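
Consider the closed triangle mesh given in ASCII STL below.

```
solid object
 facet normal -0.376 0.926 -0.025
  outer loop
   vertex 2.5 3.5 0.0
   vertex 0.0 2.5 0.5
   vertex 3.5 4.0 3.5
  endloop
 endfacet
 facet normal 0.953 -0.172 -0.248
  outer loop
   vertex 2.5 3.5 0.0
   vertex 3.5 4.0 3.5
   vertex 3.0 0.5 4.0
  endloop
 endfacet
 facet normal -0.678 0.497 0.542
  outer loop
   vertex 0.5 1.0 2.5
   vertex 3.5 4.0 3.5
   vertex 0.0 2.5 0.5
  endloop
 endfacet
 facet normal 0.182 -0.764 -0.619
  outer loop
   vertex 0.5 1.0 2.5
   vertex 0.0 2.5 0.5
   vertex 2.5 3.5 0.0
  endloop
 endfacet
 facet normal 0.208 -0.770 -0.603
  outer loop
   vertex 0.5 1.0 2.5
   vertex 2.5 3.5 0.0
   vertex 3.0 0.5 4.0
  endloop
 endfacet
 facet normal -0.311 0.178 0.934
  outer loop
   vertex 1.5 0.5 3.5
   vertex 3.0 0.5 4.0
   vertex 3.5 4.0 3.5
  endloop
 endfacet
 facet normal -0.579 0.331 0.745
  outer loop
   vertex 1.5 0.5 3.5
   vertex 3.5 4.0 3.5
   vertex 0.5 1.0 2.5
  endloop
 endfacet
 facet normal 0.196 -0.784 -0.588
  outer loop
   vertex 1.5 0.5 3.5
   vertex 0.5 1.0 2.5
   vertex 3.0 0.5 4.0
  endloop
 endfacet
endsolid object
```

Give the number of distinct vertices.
6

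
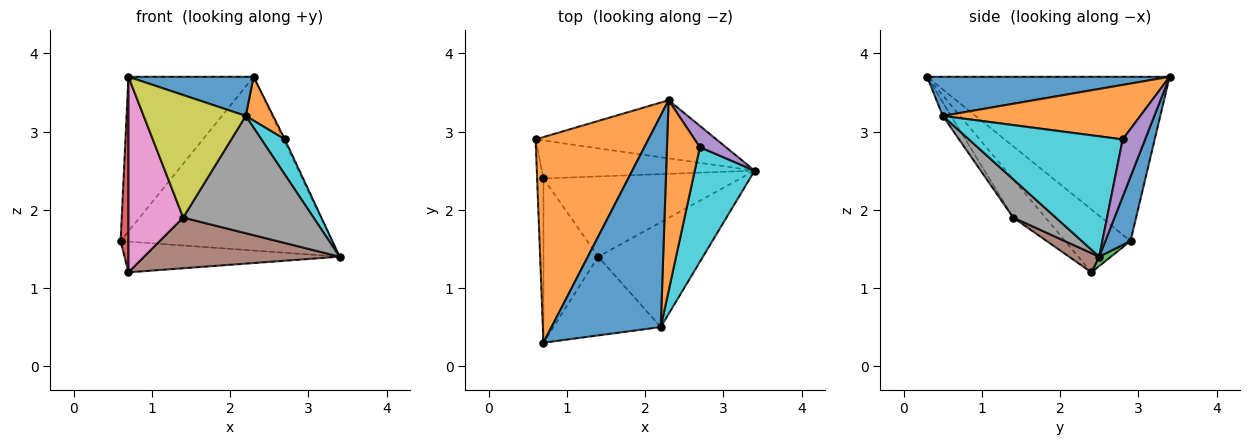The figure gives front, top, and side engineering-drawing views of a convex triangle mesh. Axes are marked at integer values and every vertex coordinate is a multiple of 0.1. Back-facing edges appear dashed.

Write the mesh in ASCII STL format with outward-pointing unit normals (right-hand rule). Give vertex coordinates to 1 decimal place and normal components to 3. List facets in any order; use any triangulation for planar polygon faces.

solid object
 facet normal 0.112 0.942 -0.315
  outer loop
   vertex 2.3 3.4 3.7
   vertex 3.4 2.5 1.4
   vertex 0.6 2.9 1.6
  endloop
 endfacet
 facet normal -0.759 0.392 0.521
  outer loop
   vertex 2.3 3.4 3.7
   vertex 0.6 2.9 1.6
   vertex 0.7 0.3 3.7
  endloop
 endfacet
 facet normal 0.034 0.628 -0.777
  outer loop
   vertex 0.7 2.4 1.2
   vertex 0.6 2.9 1.6
   vertex 3.4 2.5 1.4
  endloop
 endfacet
 facet normal -0.988 -0.118 -0.099
  outer loop
   vertex 0.7 2.4 1.2
   vertex 0.7 0.3 3.7
   vertex 0.6 2.9 1.6
  endloop
 endfacet
 facet normal 0.909 0.055 0.413
  outer loop
   vertex 2.7 2.8 2.9
   vertex 3.4 2.5 1.4
   vertex 2.3 3.4 3.7
  endloop
 endfacet
 facet normal 0.082 -0.532 -0.843
  outer loop
   vertex 1.4 1.4 1.9
   vertex 0.7 2.4 1.2
   vertex 3.4 2.5 1.4
  endloop
 endfacet
 facet normal -0.411 -0.698 -0.586
  outer loop
   vertex 1.4 1.4 1.9
   vertex 0.7 0.3 3.7
   vertex 0.7 2.4 1.2
  endloop
 endfacet
 facet normal 0.237 -0.725 -0.647
  outer loop
   vertex 2.2 0.5 3.2
   vertex 1.4 1.4 1.9
   vertex 3.4 2.5 1.4
  endloop
 endfacet
 facet normal -0.068 -0.839 -0.539
  outer loop
   vertex 2.2 0.5 3.2
   vertex 0.7 0.3 3.7
   vertex 1.4 1.4 1.9
  endloop
 endfacet
 facet normal 0.887 -0.135 0.441
  outer loop
   vertex 2.2 0.5 3.2
   vertex 3.4 2.5 1.4
   vertex 2.7 2.8 2.9
  endloop
 endfacet
 facet normal 0.332 -0.171 0.928
  outer loop
   vertex 2.2 0.5 3.2
   vertex 2.3 3.4 3.7
   vertex 0.7 0.3 3.7
  endloop
 endfacet
 facet normal 0.850 -0.118 0.513
  outer loop
   vertex 2.2 0.5 3.2
   vertex 2.7 2.8 2.9
   vertex 2.3 3.4 3.7
  endloop
 endfacet
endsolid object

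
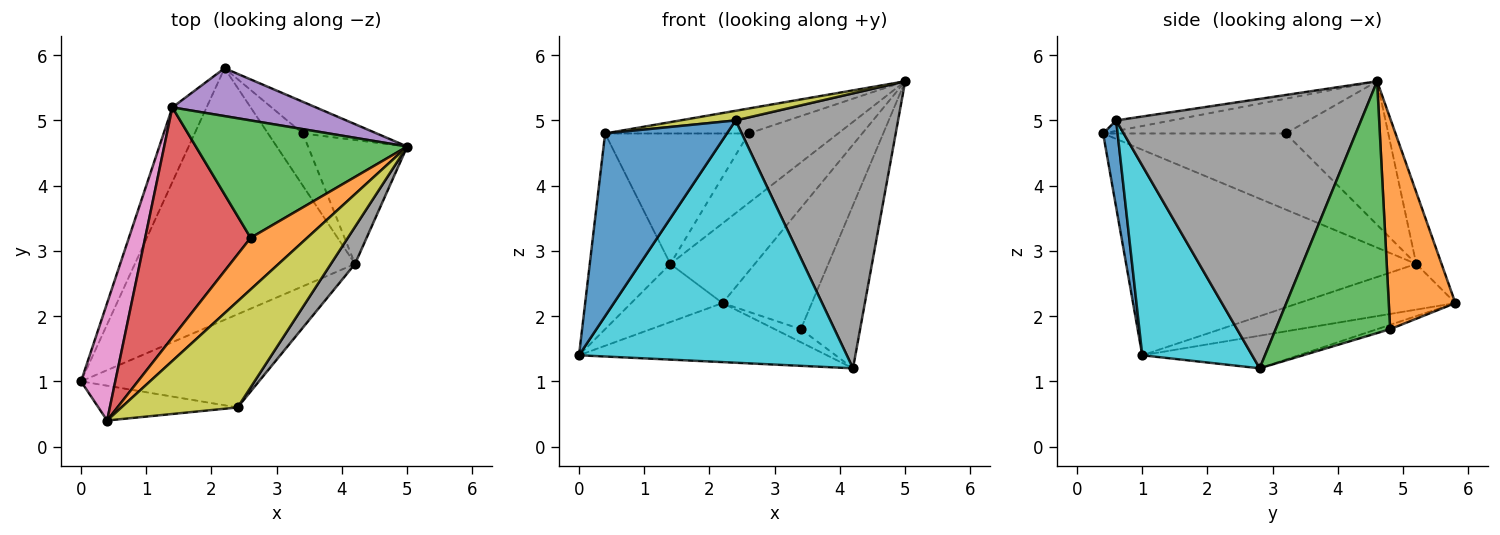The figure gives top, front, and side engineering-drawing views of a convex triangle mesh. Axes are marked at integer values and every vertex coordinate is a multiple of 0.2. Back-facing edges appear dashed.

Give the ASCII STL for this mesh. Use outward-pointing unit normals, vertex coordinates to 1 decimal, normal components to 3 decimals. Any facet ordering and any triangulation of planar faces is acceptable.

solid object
 facet normal -0.143 0.226 -0.964
  outer loop
   vertex 4.2 2.8 1.2
   vertex 0.0 1.0 1.4
   vertex 2.2 5.8 2.2
  endloop
 endfacet
 facet normal 0.585 0.784 -0.205
  outer loop
   vertex 3.4 4.8 1.8
   vertex 2.2 5.8 2.2
   vertex 5.0 4.6 5.6
  endloop
 endfacet
 facet normal 0.838 0.434 -0.330
  outer loop
   vertex 3.4 4.8 1.8
   vertex 5.0 4.6 5.6
   vertex 4.2 2.8 1.2
  endloop
 endfacet
 facet normal -0.120 0.241 -0.963
  outer loop
   vertex 3.4 4.8 1.8
   vertex 4.2 2.8 1.2
   vertex 2.2 5.8 2.2
  endloop
 endfacet
 facet normal -0.249 0.830 0.498
  outer loop
   vertex 1.4 5.2 2.8
   vertex 5.0 4.6 5.6
   vertex 2.2 5.8 2.2
  endloop
 endfacet
 facet normal -0.725 0.423 -0.544
  outer loop
   vertex 1.4 5.2 2.8
   vertex 2.2 5.8 2.2
   vertex 0.0 1.0 1.4
  endloop
 endfacet
 facet normal -0.951 0.264 0.159
  outer loop
   vertex 1.4 5.2 2.8
   vertex 0.0 1.0 1.4
   vertex 0.4 0.4 4.8
  endloop
 endfacet
 facet normal 0.831 -0.551 0.074
  outer loop
   vertex 2.4 0.6 5.0
   vertex 4.2 2.8 1.2
   vertex 5.0 4.6 5.6
  endloop
 endfacet
 facet normal -0.090 -0.090 0.992
  outer loop
   vertex 2.4 0.6 5.0
   vertex 5.0 4.6 5.6
   vertex 0.4 0.4 4.8
  endloop
 endfacet
 facet normal 0.358 -0.872 -0.335
  outer loop
   vertex 2.4 0.6 5.0
   vertex 0.0 1.0 1.4
   vertex 4.2 2.8 1.2
  endloop
 endfacet
 facet normal 0.116 -0.976 -0.186
  outer loop
   vertex 2.4 0.6 5.0
   vertex 0.4 0.4 4.8
   vertex 0.0 1.0 1.4
  endloop
 endfacet
 facet normal -0.485 0.381 0.788
  outer loop
   vertex 2.6 3.2 4.8
   vertex 0.4 0.4 4.8
   vertex 5.0 4.6 5.6
  endloop
 endfacet
 facet normal -0.504 0.440 0.743
  outer loop
   vertex 2.6 3.2 4.8
   vertex 5.0 4.6 5.6
   vertex 1.4 5.2 2.8
  endloop
 endfacet
 facet normal -0.532 0.418 0.737
  outer loop
   vertex 2.6 3.2 4.8
   vertex 1.4 5.2 2.8
   vertex 0.4 0.4 4.8
  endloop
 endfacet
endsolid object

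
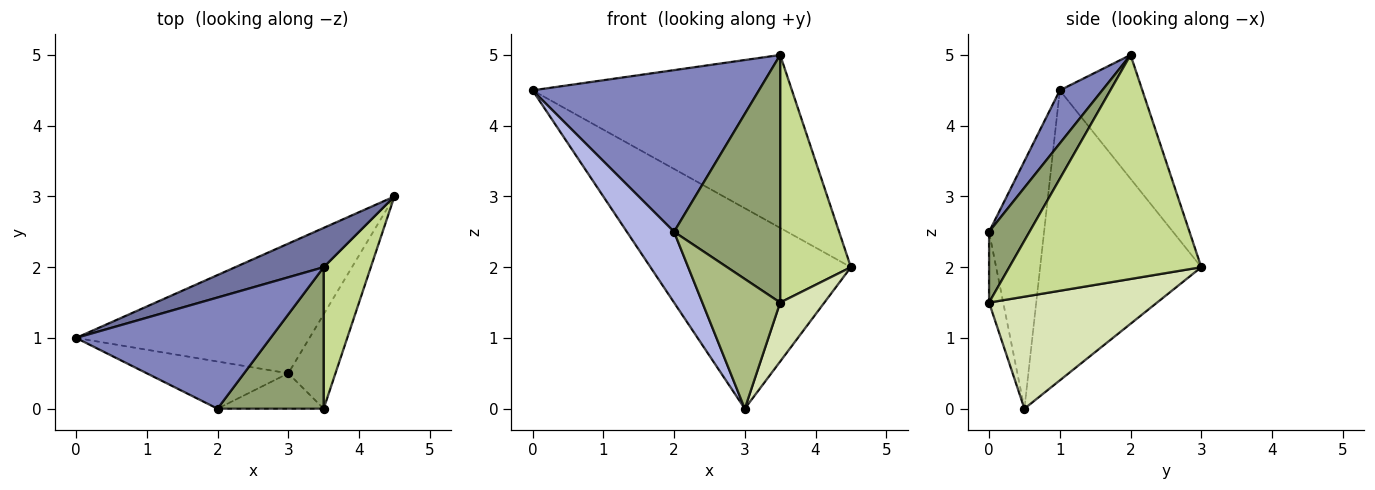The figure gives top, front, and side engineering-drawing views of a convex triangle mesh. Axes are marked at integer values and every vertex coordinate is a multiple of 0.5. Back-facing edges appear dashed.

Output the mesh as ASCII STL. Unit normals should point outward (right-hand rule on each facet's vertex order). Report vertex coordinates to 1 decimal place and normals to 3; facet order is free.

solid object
 facet normal -0.296 0.931 0.212
  outer loop
   vertex 3.5 2.0 5.0
   vertex 4.5 3.0 2.0
   vertex 0.0 1.0 4.5
  endloop
 endfacet
 facet normal 0.153 -0.814 0.560
  outer loop
   vertex 3.5 2.0 5.0
   vertex 0.0 1.0 4.5
   vertex 2.0 0.0 2.5
  endloop
 endfacet
 facet normal -0.559 0.696 -0.450
  outer loop
   vertex 3.0 0.5 0.0
   vertex 0.0 1.0 4.5
   vertex 4.5 3.0 2.0
  endloop
 endfacet
 facet normal -0.697 -0.597 -0.398
  outer loop
   vertex 3.0 0.5 0.0
   vertex 2.0 0.0 2.5
   vertex 0.0 1.0 4.5
  endloop
 endfacet
 facet normal 0.314 -0.824 0.471
  outer loop
   vertex 3.5 0.0 1.5
   vertex 3.5 2.0 5.0
   vertex 2.0 0.0 2.5
  endloop
 endfacet
 facet normal -0.173 -0.950 -0.259
  outer loop
   vertex 3.5 0.0 1.5
   vertex 2.0 0.0 2.5
   vertex 3.0 0.5 0.0
  endloop
 endfacet
 facet normal 0.921 -0.339 0.194
  outer loop
   vertex 3.5 0.0 1.5
   vertex 4.5 3.0 2.0
   vertex 3.5 2.0 5.0
  endloop
 endfacet
 facet normal 0.896 -0.236 -0.377
  outer loop
   vertex 3.5 0.0 1.5
   vertex 3.0 0.5 0.0
   vertex 4.5 3.0 2.0
  endloop
 endfacet
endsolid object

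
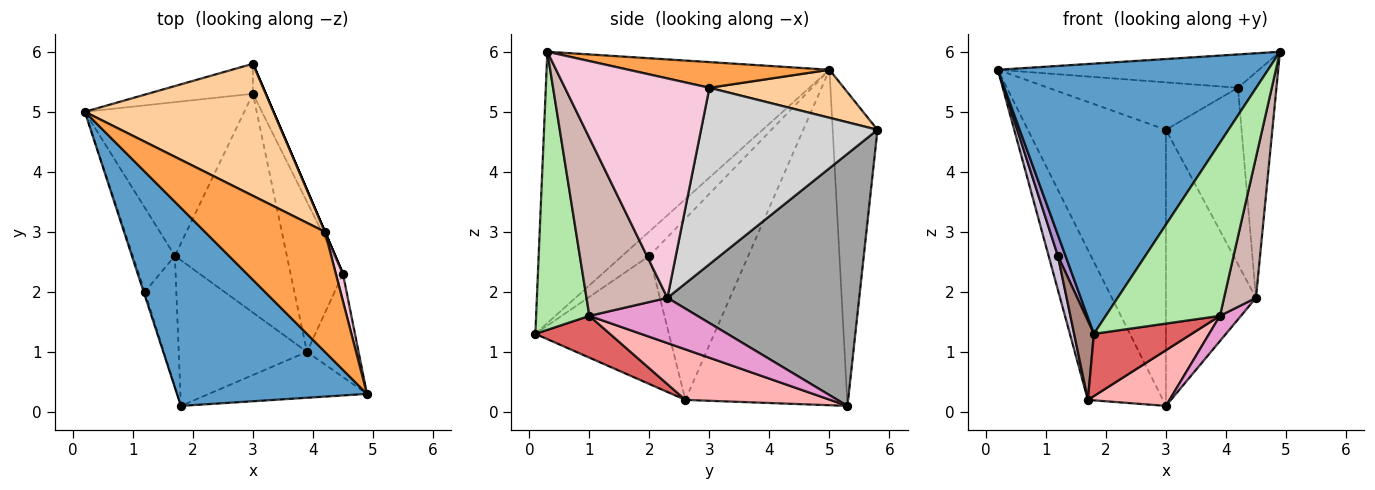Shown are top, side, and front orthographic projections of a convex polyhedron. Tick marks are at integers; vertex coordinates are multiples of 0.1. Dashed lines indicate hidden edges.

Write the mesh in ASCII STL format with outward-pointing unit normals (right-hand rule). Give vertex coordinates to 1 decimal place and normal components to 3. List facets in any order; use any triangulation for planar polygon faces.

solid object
 facet normal -0.645 -0.616 0.452
  outer loop
   vertex 1.8 0.1 1.3
   vertex 4.9 0.3 6.0
   vertex 0.2 5.0 5.7
  endloop
 endfacet
 facet normal -0.307 0.946 -0.103
  outer loop
   vertex 3.0 5.3 0.1
   vertex 0.2 5.0 5.7
   vertex 3.0 5.8 4.7
  endloop
 endfacet
 facet normal 0.202 0.262 0.944
  outer loop
   vertex 4.2 3.0 5.4
   vertex 0.2 5.0 5.7
   vertex 4.9 0.3 6.0
  endloop
 endfacet
 facet normal 0.233 0.329 0.915
  outer loop
   vertex 4.2 3.0 5.4
   vertex 3.0 5.8 4.7
   vertex 0.2 5.0 5.7
  endloop
 endfacet
 facet normal -0.833 0.386 -0.396
  outer loop
   vertex 1.7 2.6 0.2
   vertex 0.2 5.0 5.7
   vertex 3.0 5.3 0.1
  endloop
 endfacet
 facet normal 0.411 -0.881 -0.234
  outer loop
   vertex 3.9 1.0 1.6
   vertex 4.9 0.3 6.0
   vertex 1.8 0.1 1.3
  endloop
 endfacet
 facet normal 0.287 -0.376 -0.881
  outer loop
   vertex 3.9 1.0 1.6
   vertex 1.8 0.1 1.3
   vertex 1.7 2.6 0.2
  endloop
 endfacet
 facet normal 0.401 -0.226 -0.888
  outer loop
   vertex 3.9 1.0 1.6
   vertex 1.7 2.6 0.2
   vertex 3.0 5.3 0.1
  endloop
 endfacet
 facet normal -0.961 -0.271 -0.048
  outer loop
   vertex 1.2 2.0 2.6
   vertex 1.8 0.1 1.3
   vertex 0.2 5.0 5.7
  endloop
 endfacet
 facet normal -0.970 -0.091 -0.225
  outer loop
   vertex 1.2 2.0 2.6
   vertex 0.2 5.0 5.7
   vertex 1.7 2.6 0.2
  endloop
 endfacet
 facet normal -0.961 -0.142 -0.236
  outer loop
   vertex 1.2 2.0 2.6
   vertex 1.7 2.6 0.2
   vertex 1.8 0.1 1.3
  endloop
 endfacet
 facet normal 0.898 -0.354 -0.260
  outer loop
   vertex 4.5 2.3 1.9
   vertex 4.9 0.3 6.0
   vertex 3.9 1.0 1.6
  endloop
 endfacet
 facet normal 0.649 -0.126 -0.751
  outer loop
   vertex 4.5 2.3 1.9
   vertex 3.9 1.0 1.6
   vertex 3.0 5.3 0.1
  endloop
 endfacet
 facet normal 0.966 0.257 0.031
  outer loop
   vertex 4.5 2.3 1.9
   vertex 4.2 3.0 5.4
   vertex 4.9 0.3 6.0
  endloop
 endfacet
 facet normal 0.904 0.424 -0.046
  outer loop
   vertex 4.5 2.3 1.9
   vertex 3.0 5.3 0.1
   vertex 3.0 5.8 4.7
  endloop
 endfacet
 facet normal 0.919 0.394 0.000
  outer loop
   vertex 4.5 2.3 1.9
   vertex 3.0 5.8 4.7
   vertex 4.2 3.0 5.4
  endloop
 endfacet
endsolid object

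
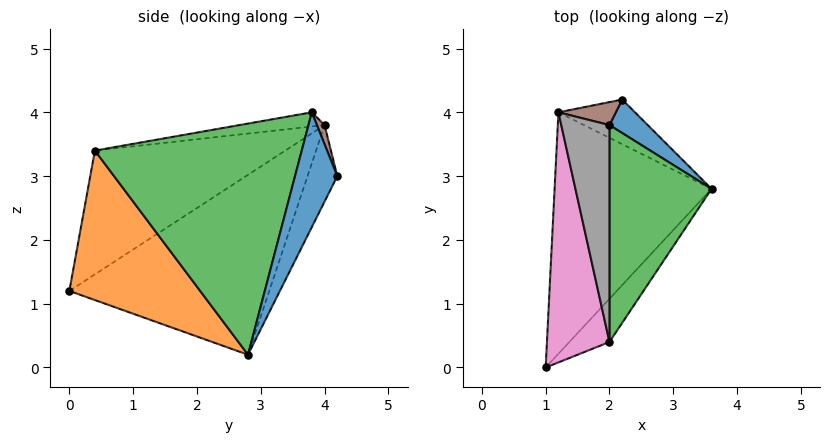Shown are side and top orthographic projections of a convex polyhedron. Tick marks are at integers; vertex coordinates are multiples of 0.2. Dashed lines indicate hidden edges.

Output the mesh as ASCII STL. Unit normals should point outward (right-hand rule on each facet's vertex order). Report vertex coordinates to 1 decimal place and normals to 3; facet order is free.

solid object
 facet normal 0.905 0.302 0.302
  outer loop
   vertex 2.0 3.8 4.0
   vertex 3.6 2.8 0.2
   vertex 2.2 4.2 3.0
  endloop
 endfacet
 facet normal 0.687 -0.703 -0.184
  outer loop
   vertex 2.0 0.4 3.4
   vertex 1.0 0.0 1.2
   vertex 3.6 2.8 0.2
  endloop
 endfacet
 facet normal 0.912 -0.071 0.403
  outer loop
   vertex 2.0 0.4 3.4
   vertex 3.6 2.8 0.2
   vertex 2.0 3.8 4.0
  endloop
 endfacet
 facet normal -0.683 0.422 -0.596
  outer loop
   vertex 1.2 4.0 3.8
   vertex 3.6 2.8 0.2
   vertex 1.0 0.0 1.2
  endloop
 endfacet
 facet normal -0.577 0.577 -0.577
  outer loop
   vertex 1.2 4.0 3.8
   vertex 2.2 4.2 3.0
   vertex 3.6 2.8 0.2
  endloop
 endfacet
 facet normal 0.130 0.911 0.391
  outer loop
   vertex 1.2 4.0 3.8
   vertex 2.0 3.8 4.0
   vertex 2.2 4.2 3.0
  endloop
 endfacet
 facet normal -0.866 -0.241 0.438
  outer loop
   vertex 1.2 4.0 3.8
   vertex 1.0 0.0 1.2
   vertex 2.0 0.4 3.4
  endloop
 endfacet
 facet normal -0.278 -0.167 0.946
  outer loop
   vertex 1.2 4.0 3.8
   vertex 2.0 0.4 3.4
   vertex 2.0 3.8 4.0
  endloop
 endfacet
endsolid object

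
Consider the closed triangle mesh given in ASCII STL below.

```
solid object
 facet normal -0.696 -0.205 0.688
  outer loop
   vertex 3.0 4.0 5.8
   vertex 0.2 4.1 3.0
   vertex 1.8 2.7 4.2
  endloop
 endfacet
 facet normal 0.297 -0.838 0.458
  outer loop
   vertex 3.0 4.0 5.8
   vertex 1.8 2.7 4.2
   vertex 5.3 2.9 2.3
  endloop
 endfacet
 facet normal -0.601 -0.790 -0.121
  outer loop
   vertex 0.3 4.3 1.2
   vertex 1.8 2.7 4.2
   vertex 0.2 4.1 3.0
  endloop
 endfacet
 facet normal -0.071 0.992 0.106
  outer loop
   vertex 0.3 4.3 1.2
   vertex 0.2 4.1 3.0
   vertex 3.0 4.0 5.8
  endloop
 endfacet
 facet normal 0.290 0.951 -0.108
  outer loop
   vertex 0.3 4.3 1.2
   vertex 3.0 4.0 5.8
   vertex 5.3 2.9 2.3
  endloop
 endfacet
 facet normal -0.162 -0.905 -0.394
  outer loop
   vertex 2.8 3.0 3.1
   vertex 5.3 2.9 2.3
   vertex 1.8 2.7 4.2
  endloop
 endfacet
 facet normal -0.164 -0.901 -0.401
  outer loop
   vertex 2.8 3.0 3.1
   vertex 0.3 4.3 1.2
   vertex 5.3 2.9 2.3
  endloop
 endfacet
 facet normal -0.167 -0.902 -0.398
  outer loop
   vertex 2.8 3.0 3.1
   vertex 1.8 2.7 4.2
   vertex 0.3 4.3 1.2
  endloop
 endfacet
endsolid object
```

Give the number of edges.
12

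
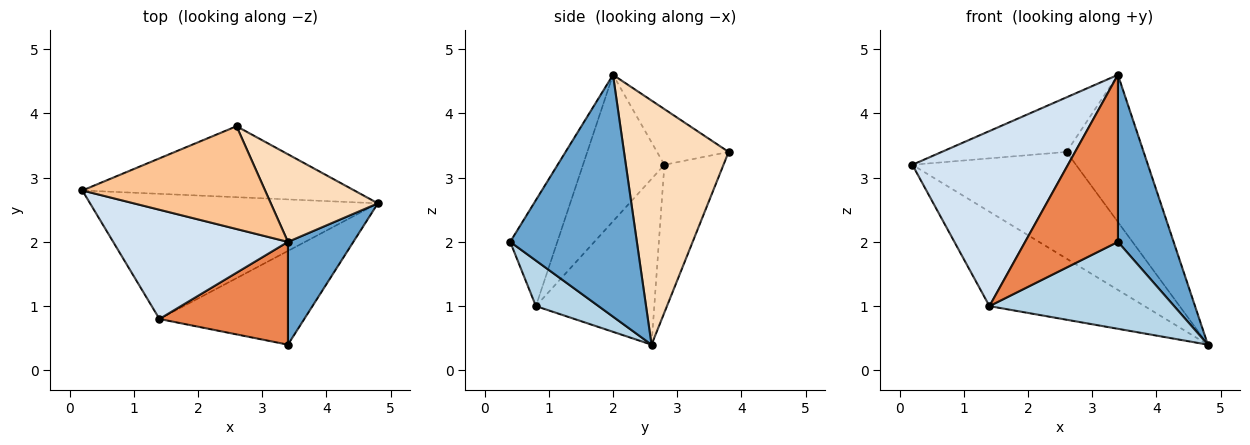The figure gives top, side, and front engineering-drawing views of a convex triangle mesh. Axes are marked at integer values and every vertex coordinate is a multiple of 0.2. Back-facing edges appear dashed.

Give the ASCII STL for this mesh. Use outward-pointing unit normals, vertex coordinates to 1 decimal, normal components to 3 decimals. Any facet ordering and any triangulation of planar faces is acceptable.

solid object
 facet normal 0.889 -0.391 0.240
  outer loop
   vertex 3.4 2.0 4.6
   vertex 3.4 0.4 2.0
   vertex 4.8 2.6 0.4
  endloop
 endfacet
 facet normal -0.418 0.547 -0.725
  outer loop
   vertex 1.4 0.8 1.0
   vertex 0.2 2.8 3.2
   vertex 4.8 2.6 0.4
  endloop
 endfacet
 facet normal 0.225 -0.663 -0.714
  outer loop
   vertex 1.4 0.8 1.0
   vertex 4.8 2.6 0.4
   vertex 3.4 0.4 2.0
  endloop
 endfacet
 facet normal -0.406 -0.776 0.484
  outer loop
   vertex 1.4 0.8 1.0
   vertex 3.4 2.0 4.6
   vertex 0.2 2.8 3.2
  endloop
 endfacet
 facet normal -0.397 -0.782 0.481
  outer loop
   vertex 1.4 0.8 1.0
   vertex 3.4 0.4 2.0
   vertex 3.4 2.0 4.6
  endloop
 endfacet
 facet normal -0.288 0.797 -0.530
  outer loop
   vertex 2.6 3.8 3.4
   vertex 4.8 2.6 0.4
   vertex 0.2 2.8 3.2
  endloop
 endfacet
 facet normal -0.260 0.453 0.853
  outer loop
   vertex 2.6 3.8 3.4
   vertex 0.2 2.8 3.2
   vertex 3.4 2.0 4.6
  endloop
 endfacet
 facet normal 0.759 0.559 0.333
  outer loop
   vertex 2.6 3.8 3.4
   vertex 3.4 2.0 4.6
   vertex 4.8 2.6 0.4
  endloop
 endfacet
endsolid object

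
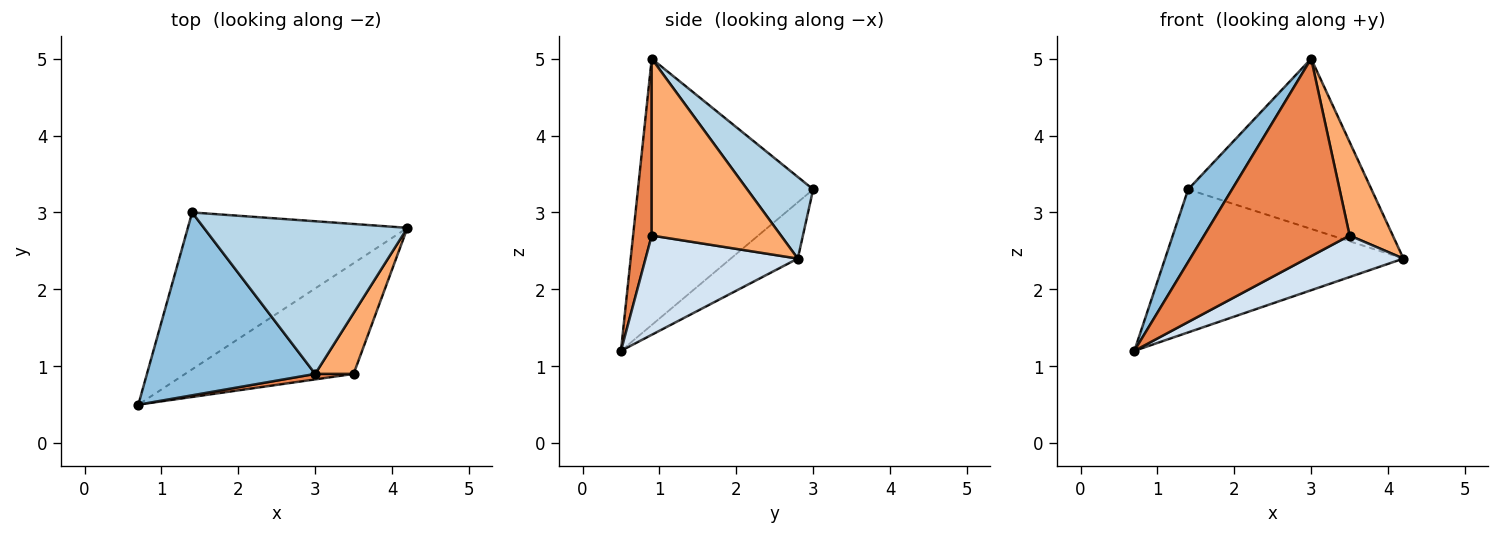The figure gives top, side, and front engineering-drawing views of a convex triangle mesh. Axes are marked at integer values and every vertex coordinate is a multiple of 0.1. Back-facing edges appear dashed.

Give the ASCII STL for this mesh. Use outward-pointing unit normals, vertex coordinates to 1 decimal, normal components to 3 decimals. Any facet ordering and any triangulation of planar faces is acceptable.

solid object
 facet normal -0.186 0.662 -0.726
  outer loop
   vertex 1.4 3.0 3.3
   vertex 4.2 2.8 2.4
   vertex 0.7 0.5 1.2
  endloop
 endfacet
 facet normal -0.827 -0.207 0.522
  outer loop
   vertex 3.0 0.9 5.0
   vertex 1.4 3.0 3.3
   vertex 0.7 0.5 1.2
  endloop
 endfacet
 facet normal 0.259 0.719 0.645
  outer loop
   vertex 3.0 0.9 5.0
   vertex 4.2 2.8 2.4
   vertex 1.4 3.0 3.3
  endloop
 endfacet
 facet normal 0.483 -0.307 -0.820
  outer loop
   vertex 3.5 0.9 2.7
   vertex 0.7 0.5 1.2
   vertex 4.2 2.8 2.4
  endloop
 endfacet
 facet normal 0.127 -0.992 0.028
  outer loop
   vertex 3.5 0.9 2.7
   vertex 3.0 0.9 5.0
   vertex 0.7 0.5 1.2
  endloop
 endfacet
 facet normal 0.929 -0.310 0.202
  outer loop
   vertex 3.5 0.9 2.7
   vertex 4.2 2.8 2.4
   vertex 3.0 0.9 5.0
  endloop
 endfacet
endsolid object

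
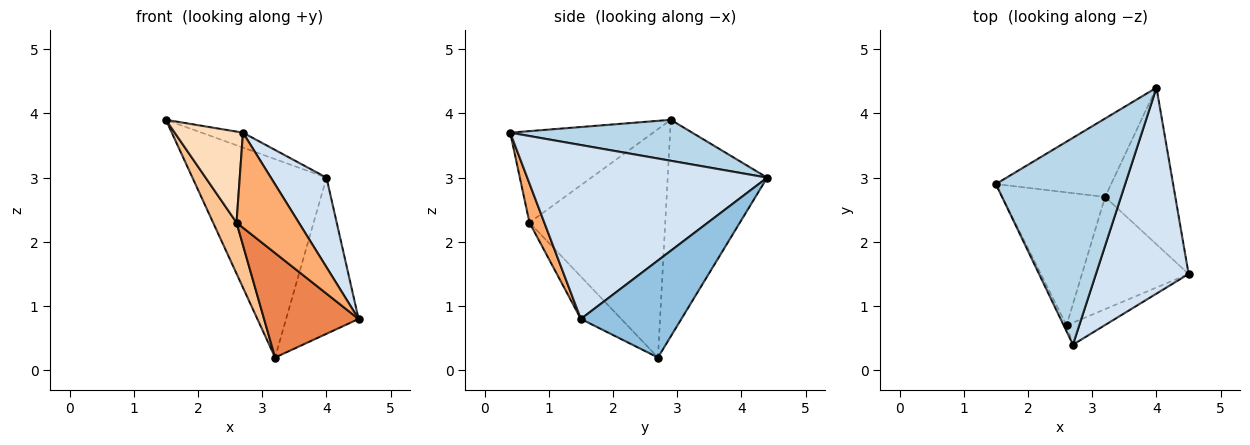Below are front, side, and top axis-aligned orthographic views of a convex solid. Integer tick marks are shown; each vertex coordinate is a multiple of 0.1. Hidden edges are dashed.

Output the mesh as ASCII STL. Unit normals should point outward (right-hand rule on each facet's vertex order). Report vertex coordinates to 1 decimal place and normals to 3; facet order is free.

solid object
 facet normal -0.568 0.765 -0.302
  outer loop
   vertex 3.2 2.7 0.2
   vertex 1.5 2.9 3.9
   vertex 4.0 4.4 3.0
  endloop
 endfacet
 facet normal 0.699 0.505 -0.506
  outer loop
   vertex 3.2 2.7 0.2
   vertex 4.0 4.4 3.0
   vertex 4.5 1.5 0.8
  endloop
 endfacet
 facet normal 0.301 0.069 0.951
  outer loop
   vertex 2.7 0.4 3.7
   vertex 4.0 4.4 3.0
   vertex 1.5 2.9 3.9
  endloop
 endfacet
 facet normal 0.865 -0.200 0.461
  outer loop
   vertex 2.7 0.4 3.7
   vertex 4.5 1.5 0.8
   vertex 4.0 4.4 3.0
  endloop
 endfacet
 facet normal -0.279 -0.654 -0.703
  outer loop
   vertex 2.6 0.7 2.3
   vertex 3.2 2.7 0.2
   vertex 4.5 1.5 0.8
  endloop
 endfacet
 facet normal 0.226 -0.949 -0.220
  outer loop
   vertex 2.6 0.7 2.3
   vertex 4.5 1.5 0.8
   vertex 2.7 0.4 3.7
  endloop
 endfacet
 facet normal -0.901 -0.156 -0.405
  outer loop
   vertex 2.6 0.7 2.3
   vertex 1.5 2.9 3.9
   vertex 3.2 2.7 0.2
  endloop
 endfacet
 facet normal -0.902 -0.431 -0.028
  outer loop
   vertex 2.6 0.7 2.3
   vertex 2.7 0.4 3.7
   vertex 1.5 2.9 3.9
  endloop
 endfacet
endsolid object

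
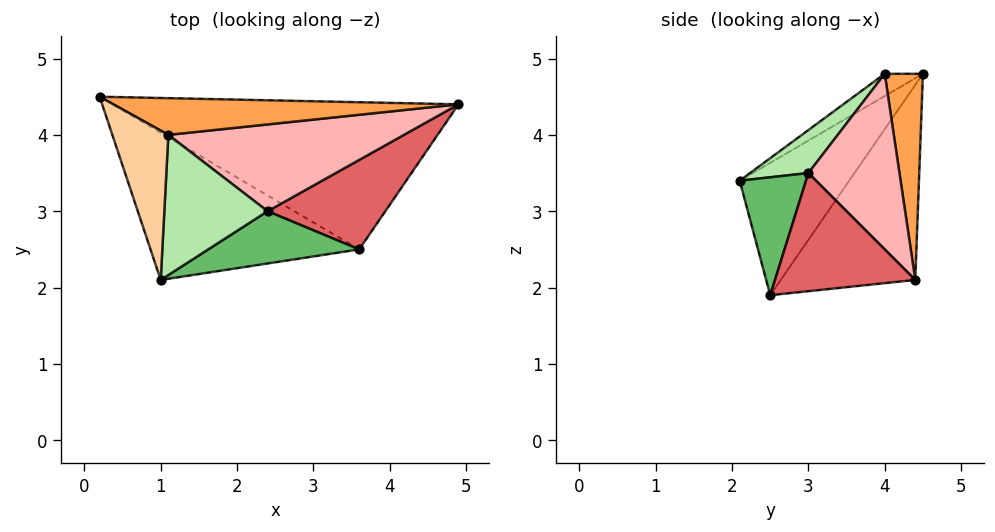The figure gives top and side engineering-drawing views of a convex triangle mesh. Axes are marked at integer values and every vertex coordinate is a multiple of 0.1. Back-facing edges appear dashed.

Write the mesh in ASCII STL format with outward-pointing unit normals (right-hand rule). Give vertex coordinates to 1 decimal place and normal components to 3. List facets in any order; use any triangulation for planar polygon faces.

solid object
 facet normal -0.452 0.393 -0.801
  outer loop
   vertex 3.6 2.5 1.9
   vertex 0.2 4.5 4.8
   vertex 4.9 4.4 2.1
  endloop
 endfacet
 facet normal -0.511 0.300 -0.806
  outer loop
   vertex 3.6 2.5 1.9
   vertex 1.0 2.1 3.4
   vertex 0.2 4.5 4.8
  endloop
 endfacet
 facet normal 0.377 0.678 0.631
  outer loop
   vertex 1.1 4.0 4.8
   vertex 4.9 4.4 2.1
   vertex 0.2 4.5 4.8
  endloop
 endfacet
 facet normal -0.308 -0.554 0.774
  outer loop
   vertex 1.1 4.0 4.8
   vertex 0.2 4.5 4.8
   vertex 1.0 2.1 3.4
  endloop
 endfacet
 facet normal 0.426 -0.722 0.545
  outer loop
   vertex 2.4 3.0 3.5
   vertex 1.0 2.1 3.4
   vertex 3.6 2.5 1.9
  endloop
 endfacet
 facet normal 0.315 -0.574 0.756
  outer loop
   vertex 2.4 3.0 3.5
   vertex 1.1 4.0 4.8
   vertex 1.0 2.1 3.4
  endloop
 endfacet
 facet normal 0.618 -0.488 0.616
  outer loop
   vertex 2.4 3.0 3.5
   vertex 3.6 2.5 1.9
   vertex 4.9 4.4 2.1
  endloop
 endfacet
 facet normal 0.578 -0.257 0.775
  outer loop
   vertex 2.4 3.0 3.5
   vertex 4.9 4.4 2.1
   vertex 1.1 4.0 4.8
  endloop
 endfacet
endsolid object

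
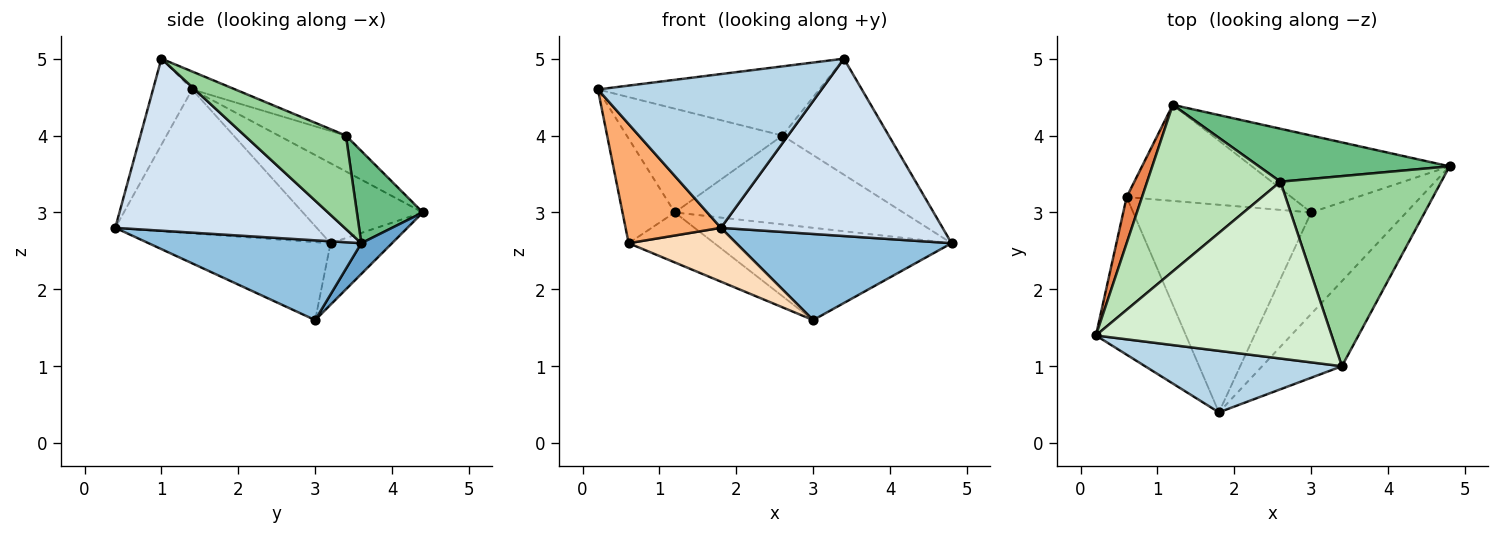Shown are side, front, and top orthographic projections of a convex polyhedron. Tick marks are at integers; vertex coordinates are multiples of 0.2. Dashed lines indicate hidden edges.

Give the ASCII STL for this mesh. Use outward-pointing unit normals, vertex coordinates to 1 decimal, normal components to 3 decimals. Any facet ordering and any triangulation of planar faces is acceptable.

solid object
 facet normal 0.099 0.764 -0.637
  outer loop
   vertex 3.0 3.0 1.6
   vertex 1.2 4.4 3.0
   vertex 4.8 3.6 2.6
  endloop
 endfacet
 facet normal 0.539 -0.545 -0.642
  outer loop
   vertex 3.0 3.0 1.6
   vertex 4.8 3.6 2.6
   vertex 1.8 0.4 2.8
  endloop
 endfacet
 facet normal -0.160 -0.916 0.367
  outer loop
   vertex 3.4 1.0 5.0
   vertex 0.2 1.4 4.6
   vertex 1.8 0.4 2.8
  endloop
 endfacet
 facet normal 0.682 -0.659 -0.316
  outer loop
   vertex 3.4 1.0 5.0
   vertex 1.8 0.4 2.8
   vertex 4.8 3.6 2.6
  endloop
 endfacet
 facet normal -0.903 0.394 0.174
  outer loop
   vertex 0.6 3.2 2.6
   vertex 0.2 1.4 4.6
   vertex 1.2 4.4 3.0
  endloop
 endfacet
 facet normal -0.787 -0.372 -0.492
  outer loop
   vertex 0.6 3.2 2.6
   vertex 1.8 0.4 2.8
   vertex 0.2 1.4 4.6
  endloop
 endfacet
 facet normal -0.314 0.438 -0.842
  outer loop
   vertex 0.6 3.2 2.6
   vertex 1.2 4.4 3.0
   vertex 3.0 3.0 1.6
  endloop
 endfacet
 facet normal -0.391 -0.231 -0.891
  outer loop
   vertex 0.6 3.2 2.6
   vertex 3.0 3.0 1.6
   vertex 1.8 0.4 2.8
  endloop
 endfacet
 facet normal 0.241 0.834 0.497
  outer loop
   vertex 2.6 3.4 4.0
   vertex 4.8 3.6 2.6
   vertex 1.2 4.4 3.0
  endloop
 endfacet
 facet normal 0.444 0.467 0.765
  outer loop
   vertex 2.6 3.4 4.0
   vertex 3.4 1.0 5.0
   vertex 4.8 3.6 2.6
  endloop
 endfacet
 facet normal -0.223 0.516 0.827
  outer loop
   vertex 2.6 3.4 4.0
   vertex 1.2 4.4 3.0
   vertex 0.2 1.4 4.6
  endloop
 endfacet
 facet normal -0.071 0.363 0.929
  outer loop
   vertex 2.6 3.4 4.0
   vertex 0.2 1.4 4.6
   vertex 3.4 1.0 5.0
  endloop
 endfacet
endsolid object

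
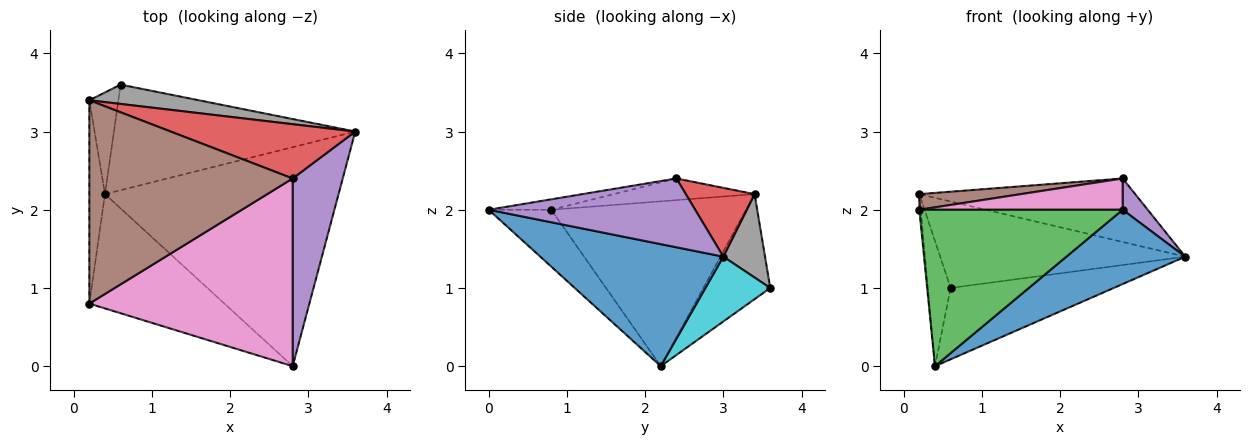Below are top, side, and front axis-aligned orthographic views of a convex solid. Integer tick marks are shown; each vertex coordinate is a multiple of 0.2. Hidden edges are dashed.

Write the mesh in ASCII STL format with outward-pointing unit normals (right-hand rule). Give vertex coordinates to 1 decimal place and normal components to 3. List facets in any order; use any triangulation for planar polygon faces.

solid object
 facet normal 0.443 -0.288 -0.849
  outer loop
   vertex 0.4 2.2 0.0
   vertex 3.6 3.0 1.4
   vertex 2.8 0.0 2.0
  endloop
 endfacet
 facet normal -0.996 0.007 -0.094
  outer loop
   vertex 0.2 0.8 2.0
   vertex 0.2 3.4 2.2
   vertex 0.4 2.2 0.0
  endloop
 endfacet
 facet normal -0.241 -0.784 -0.573
  outer loop
   vertex 0.2 0.8 2.0
   vertex 0.4 2.2 0.0
   vertex 2.8 0.0 2.0
  endloop
 endfacet
 facet normal 0.236 0.739 0.632
  outer loop
   vertex 2.8 2.4 2.4
   vertex 3.6 3.0 1.4
   vertex 0.2 3.4 2.2
  endloop
 endfacet
 facet normal 0.805 -0.098 0.585
  outer loop
   vertex 2.8 2.4 2.4
   vertex 2.8 0.0 2.0
   vertex 3.6 3.0 1.4
  endloop
 endfacet
 facet normal -0.106 -0.076 0.991
  outer loop
   vertex 2.8 2.4 2.4
   vertex 0.2 3.4 2.2
   vertex 0.2 0.8 2.0
  endloop
 endfacet
 facet normal -0.051 -0.164 0.985
  outer loop
   vertex 2.8 2.4 2.4
   vertex 0.2 0.8 2.0
   vertex 2.8 0.0 2.0
  endloop
 endfacet
 facet normal 0.164 0.963 0.215
  outer loop
   vertex 0.6 3.6 1.0
   vertex 0.2 3.4 2.2
   vertex 3.6 3.0 1.4
  endloop
 endfacet
 facet normal -0.916 0.312 -0.253
  outer loop
   vertex 0.6 3.6 1.0
   vertex 0.4 2.2 0.0
   vertex 0.2 3.4 2.2
  endloop
 endfacet
 facet normal 0.217 0.547 -0.809
  outer loop
   vertex 0.6 3.6 1.0
   vertex 3.6 3.0 1.4
   vertex 0.4 2.2 0.0
  endloop
 endfacet
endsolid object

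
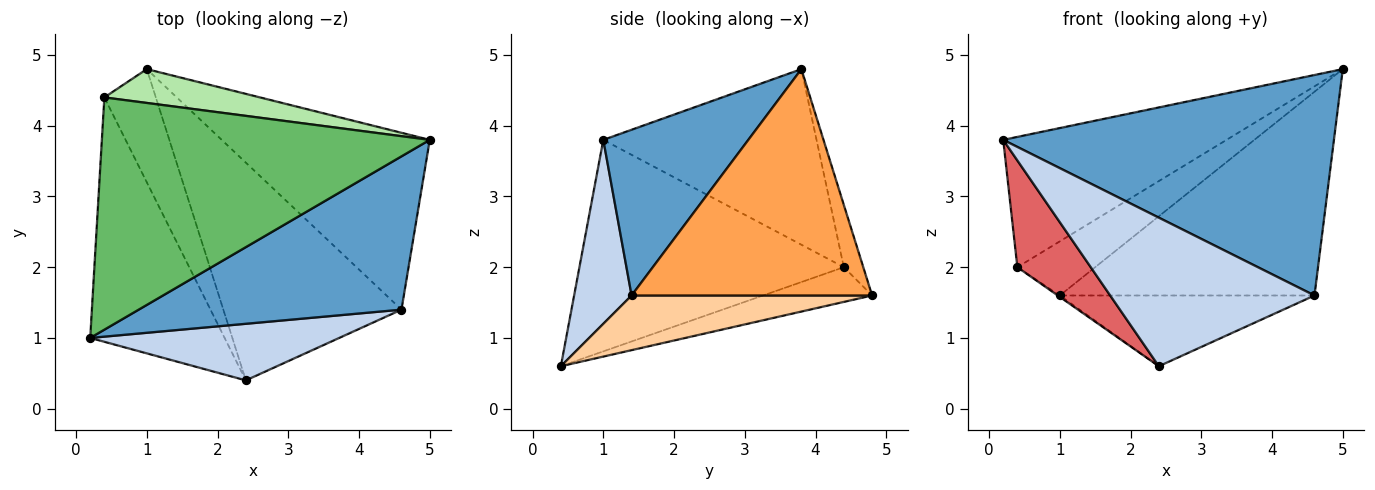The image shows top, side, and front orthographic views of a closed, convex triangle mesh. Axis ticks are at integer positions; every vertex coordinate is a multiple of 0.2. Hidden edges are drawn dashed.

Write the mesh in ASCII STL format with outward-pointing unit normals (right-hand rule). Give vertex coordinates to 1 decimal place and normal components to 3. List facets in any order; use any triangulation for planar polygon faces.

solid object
 facet normal 0.339 -0.773 0.537
  outer loop
   vertex 4.6 1.4 1.6
   vertex 5.0 3.8 4.8
   vertex 0.2 1.0 3.8
  endloop
 endfacet
 facet normal 0.254 -0.904 0.344
  outer loop
   vertex 4.6 1.4 1.6
   vertex 0.2 1.0 3.8
   vertex 2.4 0.4 0.6
  endloop
 endfacet
 facet normal 0.581 0.615 -0.534
  outer loop
   vertex 4.6 1.4 1.6
   vertex 1.0 4.8 1.6
   vertex 5.0 3.8 4.8
  endloop
 endfacet
 facet normal 0.280 0.297 -0.913
  outer loop
   vertex 4.6 1.4 1.6
   vertex 2.4 0.4 0.6
   vertex 1.0 4.8 1.6
  endloop
 endfacet
 facet normal -0.423 0.443 0.790
  outer loop
   vertex 0.4 4.4 2.0
   vertex 0.2 1.0 3.8
   vertex 5.0 3.8 4.8
  endloop
 endfacet
 facet normal -0.207 0.830 0.518
  outer loop
   vertex 0.4 4.4 2.0
   vertex 5.0 3.8 4.8
   vertex 1.0 4.8 1.6
  endloop
 endfacet
 facet normal -0.822 -0.228 -0.522
  outer loop
   vertex 0.4 4.4 2.0
   vertex 2.4 0.4 0.6
   vertex 0.2 1.0 3.8
  endloop
 endfacet
 facet normal -0.559 0.010 -0.829
  outer loop
   vertex 0.4 4.4 2.0
   vertex 1.0 4.8 1.6
   vertex 2.4 0.4 0.6
  endloop
 endfacet
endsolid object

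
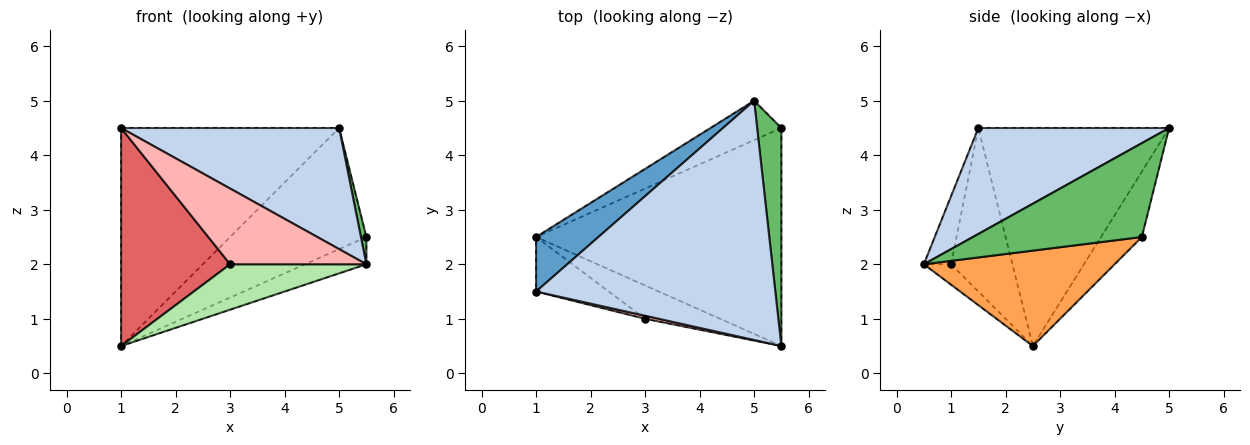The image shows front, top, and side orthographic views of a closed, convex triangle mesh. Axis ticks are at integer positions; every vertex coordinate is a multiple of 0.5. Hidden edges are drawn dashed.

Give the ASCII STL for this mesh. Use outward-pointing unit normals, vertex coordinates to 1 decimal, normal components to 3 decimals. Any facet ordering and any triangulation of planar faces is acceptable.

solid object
 facet normal -0.647 0.740 0.185
  outer loop
   vertex 1.0 1.5 4.5
   vertex 5.0 5.0 4.5
   vertex 1.0 2.5 0.5
  endloop
 endfacet
 facet normal 0.368 -0.420 0.830
  outer loop
   vertex 1.0 1.5 4.5
   vertex 5.5 0.5 2.0
   vertex 5.0 5.0 4.5
  endloop
 endfacet
 facet normal 0.360 0.116 -0.926
  outer loop
   vertex 5.5 4.5 2.5
   vertex 5.5 0.5 2.0
   vertex 1.0 2.5 0.5
  endloop
 endfacet
 facet normal -0.274 0.915 -0.297
  outer loop
   vertex 5.5 4.5 2.5
   vertex 1.0 2.5 0.5
   vertex 5.0 5.0 4.5
  endloop
 endfacet
 facet normal 0.968 -0.031 0.250
  outer loop
   vertex 5.5 4.5 2.5
   vertex 5.0 5.0 4.5
   vertex 5.5 0.5 2.0
  endloop
 endfacet
 facet normal -0.159 -0.796 -0.584
  outer loop
   vertex 3.0 1.0 2.0
   vertex 1.0 2.5 0.5
   vertex 5.5 0.5 2.0
  endloop
 endfacet
 facet normal -0.479 -0.852 -0.213
  outer loop
   vertex 3.0 1.0 2.0
   vertex 1.0 1.5 4.5
   vertex 1.0 2.5 0.5
  endloop
 endfacet
 facet normal -0.196 -0.980 0.039
  outer loop
   vertex 3.0 1.0 2.0
   vertex 5.5 0.5 2.0
   vertex 1.0 1.5 4.5
  endloop
 endfacet
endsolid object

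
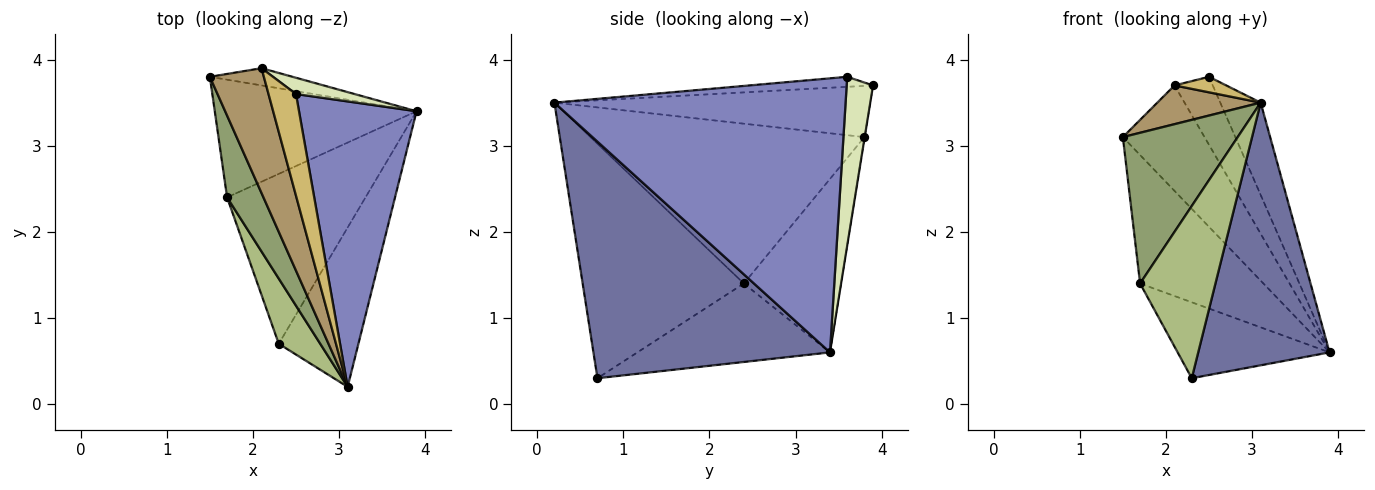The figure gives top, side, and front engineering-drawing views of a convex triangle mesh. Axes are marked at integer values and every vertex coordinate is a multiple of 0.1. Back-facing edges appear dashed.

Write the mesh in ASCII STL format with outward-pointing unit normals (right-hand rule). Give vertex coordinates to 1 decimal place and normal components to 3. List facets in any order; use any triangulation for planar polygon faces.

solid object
 facet normal 0.839 -0.466 -0.282
  outer loop
   vertex 2.3 0.7 0.3
   vertex 3.9 3.4 0.6
   vertex 3.1 0.2 3.5
  endloop
 endfacet
 facet normal 0.912 0.126 0.391
  outer loop
   vertex 2.5 3.6 3.8
   vertex 3.1 0.2 3.5
   vertex 3.9 3.4 0.6
  endloop
 endfacet
 facet normal -0.502 0.638 -0.584
  outer loop
   vertex 1.7 2.4 1.4
   vertex 1.5 3.8 3.1
   vertex 3.9 3.4 0.6
  endloop
 endfacet
 facet normal -0.460 0.362 -0.811
  outer loop
   vertex 1.7 2.4 1.4
   vertex 3.9 3.4 0.6
   vertex 2.3 0.7 0.3
  endloop
 endfacet
 facet normal -0.903 -0.378 0.205
  outer loop
   vertex 1.7 2.4 1.4
   vertex 3.1 0.2 3.5
   vertex 1.5 3.8 3.1
  endloop
 endfacet
 facet normal -0.894 -0.418 0.158
  outer loop
   vertex 1.7 2.4 1.4
   vertex 2.3 0.7 0.3
   vertex 3.1 0.2 3.5
  endloop
 endfacet
 facet normal -0.003 0.987 -0.161
  outer loop
   vertex 2.1 3.9 3.7
   vertex 3.9 3.4 0.6
   vertex 1.5 3.8 3.1
  endloop
 endfacet
 facet normal 0.557 0.807 0.193
  outer loop
   vertex 2.1 3.9 3.7
   vertex 2.5 3.6 3.8
   vertex 3.9 3.4 0.6
  endloop
 endfacet
 facet normal -0.671 -0.220 0.708
  outer loop
   vertex 2.1 3.9 3.7
   vertex 1.5 3.8 3.1
   vertex 3.1 0.2 3.5
  endloop
 endfacet
 facet normal -0.339 -0.142 0.930
  outer loop
   vertex 2.1 3.9 3.7
   vertex 3.1 0.2 3.5
   vertex 2.5 3.6 3.8
  endloop
 endfacet
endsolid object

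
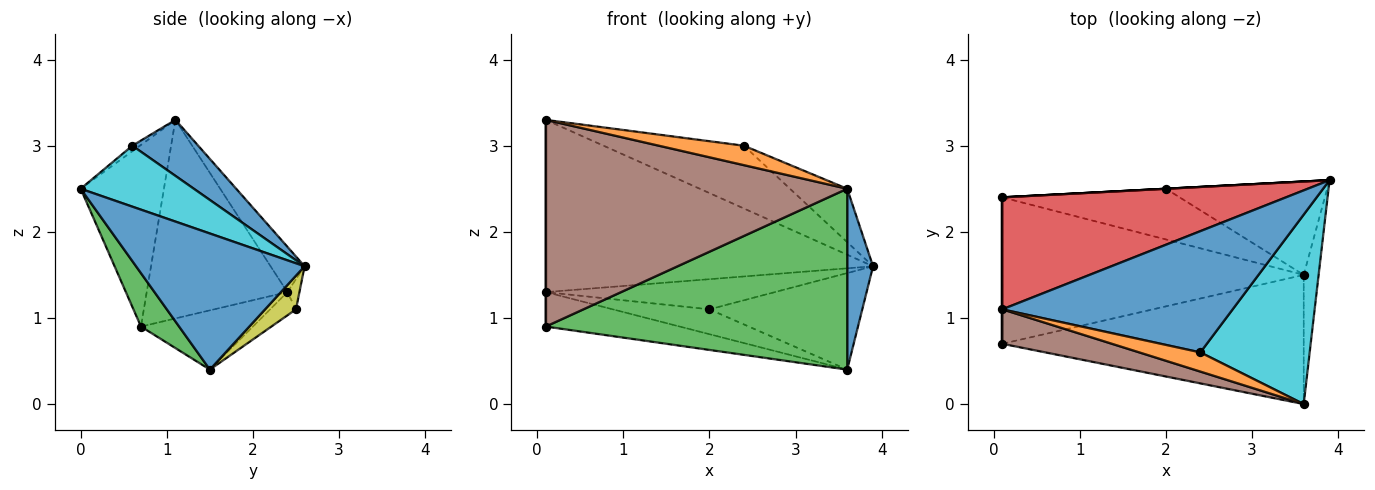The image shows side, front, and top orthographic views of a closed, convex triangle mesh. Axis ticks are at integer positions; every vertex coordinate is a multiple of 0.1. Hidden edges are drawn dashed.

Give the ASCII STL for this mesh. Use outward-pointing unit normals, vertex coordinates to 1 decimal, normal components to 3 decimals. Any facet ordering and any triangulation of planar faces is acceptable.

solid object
 facet normal 0.983 -0.151 -0.108
  outer loop
   vertex 3.6 1.5 0.4
   vertex 3.9 2.6 1.6
   vertex 3.6 0.0 2.5
  endloop
 endfacet
 facet normal -0.188 0.225 -0.956
  outer loop
   vertex 0.1 0.7 0.9
   vertex 0.1 2.4 1.3
   vertex 3.6 1.5 0.4
  endloop
 endfacet
 facet normal 0.102 -0.809 -0.578
  outer loop
   vertex 0.1 0.7 0.9
   vertex 3.6 1.5 0.4
   vertex 3.6 0.0 2.5
  endloop
 endfacet
 facet normal -0.087 0.835 0.543
  outer loop
   vertex 0.1 1.1 3.3
   vertex 3.9 2.6 1.6
   vertex 0.1 2.4 1.3
  endloop
 endfacet
 facet normal -1.000 0.000 0.000
  outer loop
   vertex 0.1 1.1 3.3
   vertex 0.1 2.4 1.3
   vertex 0.1 0.7 0.9
  endloop
 endfacet
 facet normal -0.263 -0.952 0.159
  outer loop
   vertex 0.1 1.1 3.3
   vertex 0.1 0.7 0.9
   vertex 3.6 0.0 2.5
  endloop
 endfacet
 facet normal -0.053 0.999 0.000
  outer loop
   vertex 2.0 2.5 1.1
   vertex 0.1 2.4 1.3
   vertex 3.9 2.6 1.6
  endloop
 endfacet
 facet normal -0.117 0.437 -0.892
  outer loop
   vertex 2.0 2.5 1.1
   vertex 3.6 1.5 0.4
   vertex 0.1 2.4 1.3
  endloop
 endfacet
 facet normal 0.144 0.711 -0.688
  outer loop
   vertex 2.0 2.5 1.1
   vertex 3.9 2.6 1.6
   vertex 3.6 1.5 0.4
  endloop
 endfacet
 facet normal 0.473 0.239 0.848
  outer loop
   vertex 2.4 0.6 3.0
   vertex 3.6 0.0 2.5
   vertex 3.9 2.6 1.6
  endloop
 endfacet
 facet normal 0.211 0.449 0.868
  outer loop
   vertex 2.4 0.6 3.0
   vertex 3.9 2.6 1.6
   vertex 0.1 1.1 3.3
  endloop
 endfacet
 facet normal -0.063 -0.710 0.701
  outer loop
   vertex 2.4 0.6 3.0
   vertex 0.1 1.1 3.3
   vertex 3.6 0.0 2.5
  endloop
 endfacet
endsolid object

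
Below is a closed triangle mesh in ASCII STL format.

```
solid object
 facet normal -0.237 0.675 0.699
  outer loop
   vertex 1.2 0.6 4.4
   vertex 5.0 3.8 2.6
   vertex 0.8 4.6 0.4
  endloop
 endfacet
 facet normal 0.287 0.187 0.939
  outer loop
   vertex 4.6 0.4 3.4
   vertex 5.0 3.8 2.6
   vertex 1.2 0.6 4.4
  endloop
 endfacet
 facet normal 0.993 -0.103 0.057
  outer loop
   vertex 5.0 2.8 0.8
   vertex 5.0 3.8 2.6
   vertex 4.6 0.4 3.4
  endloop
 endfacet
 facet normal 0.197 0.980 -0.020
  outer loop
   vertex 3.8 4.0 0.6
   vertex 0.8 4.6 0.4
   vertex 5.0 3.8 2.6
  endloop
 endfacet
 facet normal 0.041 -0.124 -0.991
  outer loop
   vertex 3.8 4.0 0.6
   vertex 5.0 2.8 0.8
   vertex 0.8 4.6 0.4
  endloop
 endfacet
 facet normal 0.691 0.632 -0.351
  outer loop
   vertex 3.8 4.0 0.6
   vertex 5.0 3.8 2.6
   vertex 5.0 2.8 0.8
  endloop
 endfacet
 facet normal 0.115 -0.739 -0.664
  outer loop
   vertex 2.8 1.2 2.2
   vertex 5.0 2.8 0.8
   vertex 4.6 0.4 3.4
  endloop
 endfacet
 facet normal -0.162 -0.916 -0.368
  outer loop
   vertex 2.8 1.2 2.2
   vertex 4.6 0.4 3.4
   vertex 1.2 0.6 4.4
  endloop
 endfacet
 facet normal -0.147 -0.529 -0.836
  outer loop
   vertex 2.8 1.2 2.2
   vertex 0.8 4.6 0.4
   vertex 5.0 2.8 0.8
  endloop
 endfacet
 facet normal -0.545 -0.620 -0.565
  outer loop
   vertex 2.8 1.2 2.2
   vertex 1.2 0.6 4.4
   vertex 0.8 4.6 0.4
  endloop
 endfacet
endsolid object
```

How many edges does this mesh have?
15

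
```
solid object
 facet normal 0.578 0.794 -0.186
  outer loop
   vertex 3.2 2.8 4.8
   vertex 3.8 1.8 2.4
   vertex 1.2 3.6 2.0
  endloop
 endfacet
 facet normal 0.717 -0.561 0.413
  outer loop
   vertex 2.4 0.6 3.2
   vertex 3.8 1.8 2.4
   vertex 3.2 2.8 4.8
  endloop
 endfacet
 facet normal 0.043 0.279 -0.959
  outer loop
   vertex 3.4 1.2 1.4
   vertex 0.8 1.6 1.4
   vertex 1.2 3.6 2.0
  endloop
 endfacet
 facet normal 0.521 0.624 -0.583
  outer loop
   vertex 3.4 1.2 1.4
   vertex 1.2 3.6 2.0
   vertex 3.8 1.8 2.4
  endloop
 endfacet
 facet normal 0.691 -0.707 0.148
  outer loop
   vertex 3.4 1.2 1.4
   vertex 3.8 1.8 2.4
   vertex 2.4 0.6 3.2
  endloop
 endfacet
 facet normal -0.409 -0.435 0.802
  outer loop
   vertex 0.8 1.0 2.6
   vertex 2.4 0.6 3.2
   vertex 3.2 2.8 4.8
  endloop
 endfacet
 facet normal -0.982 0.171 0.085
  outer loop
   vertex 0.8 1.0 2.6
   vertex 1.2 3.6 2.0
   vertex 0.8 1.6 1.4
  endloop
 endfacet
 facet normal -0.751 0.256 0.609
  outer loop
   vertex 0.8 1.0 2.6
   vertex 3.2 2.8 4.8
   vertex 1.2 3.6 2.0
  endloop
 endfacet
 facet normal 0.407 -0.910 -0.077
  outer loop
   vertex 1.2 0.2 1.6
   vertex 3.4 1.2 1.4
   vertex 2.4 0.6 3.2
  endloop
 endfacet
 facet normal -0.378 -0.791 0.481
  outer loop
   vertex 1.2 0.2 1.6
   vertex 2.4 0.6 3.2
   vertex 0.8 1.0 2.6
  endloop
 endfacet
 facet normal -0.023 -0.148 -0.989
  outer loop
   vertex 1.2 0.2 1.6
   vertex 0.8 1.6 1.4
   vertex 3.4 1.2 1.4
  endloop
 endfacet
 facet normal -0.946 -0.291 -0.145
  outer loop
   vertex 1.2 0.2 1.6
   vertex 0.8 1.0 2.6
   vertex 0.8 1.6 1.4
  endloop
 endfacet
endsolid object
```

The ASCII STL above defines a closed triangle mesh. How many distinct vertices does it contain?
8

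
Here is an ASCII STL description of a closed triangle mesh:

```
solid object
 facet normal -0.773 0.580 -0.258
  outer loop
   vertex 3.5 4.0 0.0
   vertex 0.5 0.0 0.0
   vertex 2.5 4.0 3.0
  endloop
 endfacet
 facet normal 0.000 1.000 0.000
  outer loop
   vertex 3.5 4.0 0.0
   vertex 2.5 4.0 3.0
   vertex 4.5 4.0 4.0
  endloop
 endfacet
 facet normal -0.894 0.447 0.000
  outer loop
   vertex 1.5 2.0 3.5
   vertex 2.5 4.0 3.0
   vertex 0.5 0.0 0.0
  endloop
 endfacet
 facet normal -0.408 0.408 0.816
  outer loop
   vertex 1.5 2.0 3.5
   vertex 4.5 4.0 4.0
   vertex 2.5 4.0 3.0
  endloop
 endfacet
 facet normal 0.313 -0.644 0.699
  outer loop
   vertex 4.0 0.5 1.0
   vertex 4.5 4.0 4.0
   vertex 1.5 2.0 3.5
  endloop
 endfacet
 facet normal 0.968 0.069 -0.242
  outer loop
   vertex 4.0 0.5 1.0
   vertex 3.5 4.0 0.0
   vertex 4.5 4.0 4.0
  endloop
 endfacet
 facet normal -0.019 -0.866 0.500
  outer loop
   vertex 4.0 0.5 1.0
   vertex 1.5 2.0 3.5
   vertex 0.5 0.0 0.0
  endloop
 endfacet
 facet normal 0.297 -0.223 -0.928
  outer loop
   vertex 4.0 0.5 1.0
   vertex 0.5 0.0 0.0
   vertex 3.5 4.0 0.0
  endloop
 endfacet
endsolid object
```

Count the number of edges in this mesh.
12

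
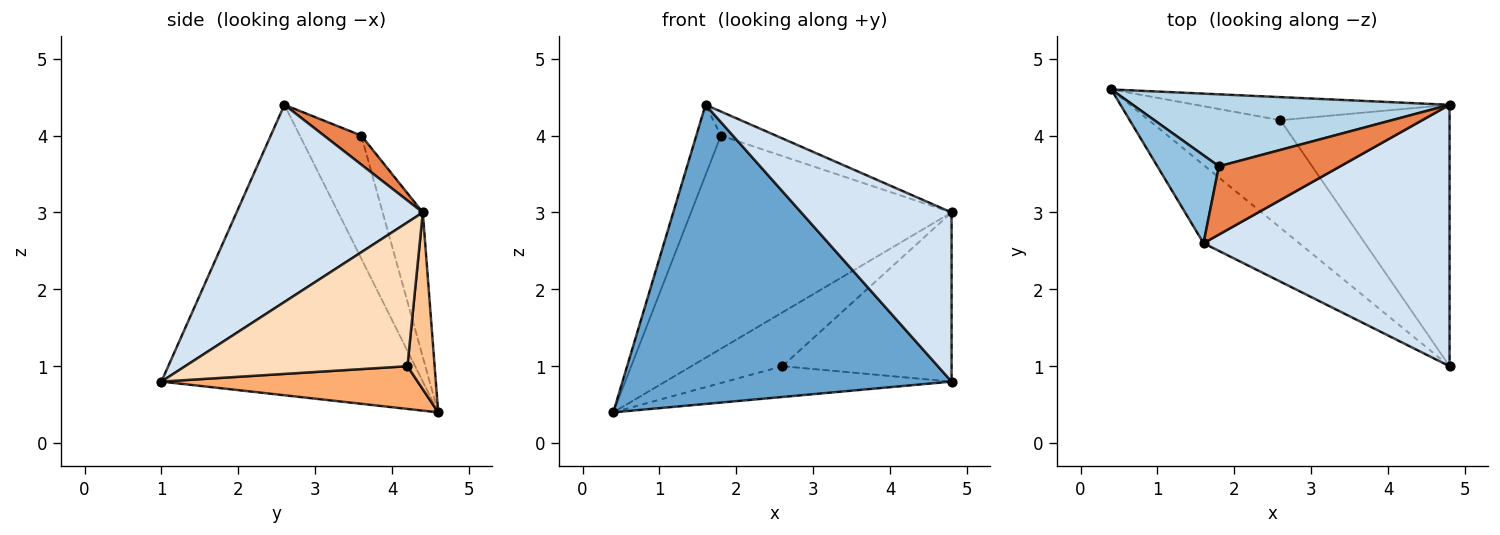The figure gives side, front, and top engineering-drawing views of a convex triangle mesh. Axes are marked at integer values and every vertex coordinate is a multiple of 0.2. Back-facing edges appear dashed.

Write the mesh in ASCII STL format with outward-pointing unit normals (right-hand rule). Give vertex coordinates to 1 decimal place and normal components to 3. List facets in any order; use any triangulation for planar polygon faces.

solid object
 facet normal -0.609 -0.767 -0.201
  outer loop
   vertex 1.6 2.6 4.4
   vertex 0.4 4.6 0.4
   vertex 4.8 1.0 0.8
  endloop
 endfacet
 facet normal -0.842 0.337 0.421
  outer loop
   vertex 1.8 3.6 4.0
   vertex 0.4 4.6 0.4
   vertex 1.6 2.6 4.4
  endloop
 endfacet
 facet normal -0.144 0.937 0.317
  outer loop
   vertex 4.8 4.4 3.0
   vertex 0.4 4.6 0.4
   vertex 1.8 3.6 4.0
  endloop
 endfacet
 facet normal 0.558 -0.451 0.697
  outer loop
   vertex 4.8 4.4 3.0
   vertex 1.6 2.6 4.4
   vertex 4.8 1.0 0.8
  endloop
 endfacet
 facet normal 0.220 0.324 0.920
  outer loop
   vertex 4.8 4.4 3.0
   vertex 1.8 3.6 4.0
   vertex 1.6 2.6 4.4
  endloop
 endfacet
 facet normal 0.298 0.262 -0.918
  outer loop
   vertex 2.6 4.2 1.0
   vertex 4.8 1.0 0.8
   vertex 0.4 4.6 0.4
  endloop
 endfacet
 facet normal 0.265 0.886 -0.380
  outer loop
   vertex 2.6 4.2 1.0
   vertex 0.4 4.6 0.4
   vertex 4.8 4.4 3.0
  endloop
 endfacet
 facet normal 0.581 0.442 -0.683
  outer loop
   vertex 2.6 4.2 1.0
   vertex 4.8 4.4 3.0
   vertex 4.8 1.0 0.8
  endloop
 endfacet
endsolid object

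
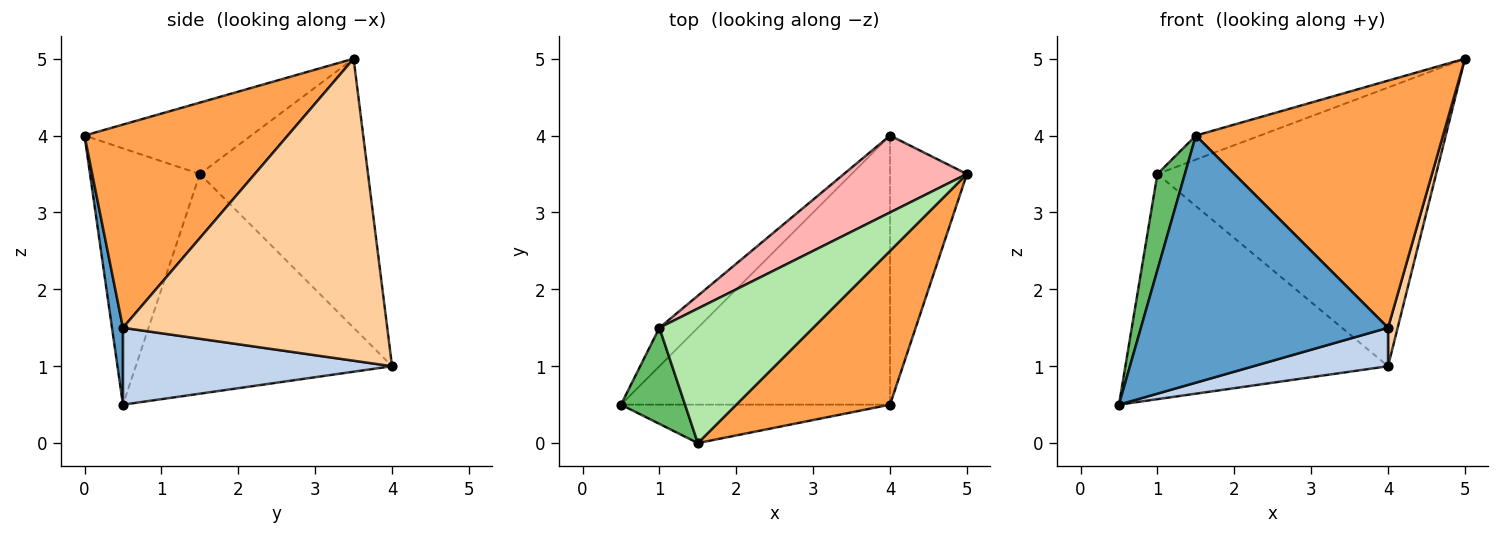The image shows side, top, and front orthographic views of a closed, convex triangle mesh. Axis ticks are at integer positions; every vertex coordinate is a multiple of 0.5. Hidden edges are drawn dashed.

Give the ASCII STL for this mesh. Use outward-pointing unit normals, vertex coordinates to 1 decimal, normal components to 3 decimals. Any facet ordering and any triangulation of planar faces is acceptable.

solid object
 facet normal 0.044 -0.987 -0.154
  outer loop
   vertex 4.0 0.5 1.5
   vertex 1.5 0.0 4.0
   vertex 0.5 0.5 0.5
  endloop
 endfacet
 facet normal 0.272 -0.136 -0.953
  outer loop
   vertex 4.0 0.5 1.5
   vertex 0.5 0.5 0.5
   vertex 4.0 4.0 1.0
  endloop
 endfacet
 facet normal 0.572 -0.696 0.433
  outer loop
   vertex 4.0 0.5 1.5
   vertex 5.0 3.5 5.0
   vertex 1.5 0.0 4.0
  endloop
 endfacet
 facet normal 0.968 -0.035 -0.247
  outer loop
   vertex 4.0 0.5 1.5
   vertex 4.0 4.0 1.0
   vertex 5.0 3.5 5.0
  endloop
 endfacet
 facet normal -0.943 -0.236 0.236
  outer loop
   vertex 1.0 1.5 3.5
   vertex 0.5 0.5 0.5
   vertex 1.5 0.0 4.0
  endloop
 endfacet
 facet normal -0.416 0.160 0.895
  outer loop
   vertex 1.0 1.5 3.5
   vertex 1.5 0.0 4.0
   vertex 5.0 3.5 5.0
  endloop
 endfacet
 facet normal -0.693 0.710 -0.121
  outer loop
   vertex 1.0 1.5 3.5
   vertex 4.0 4.0 1.0
   vertex 0.5 0.5 0.5
  endloop
 endfacet
 facet normal -0.503 0.833 0.230
  outer loop
   vertex 1.0 1.5 3.5
   vertex 5.0 3.5 5.0
   vertex 4.0 4.0 1.0
  endloop
 endfacet
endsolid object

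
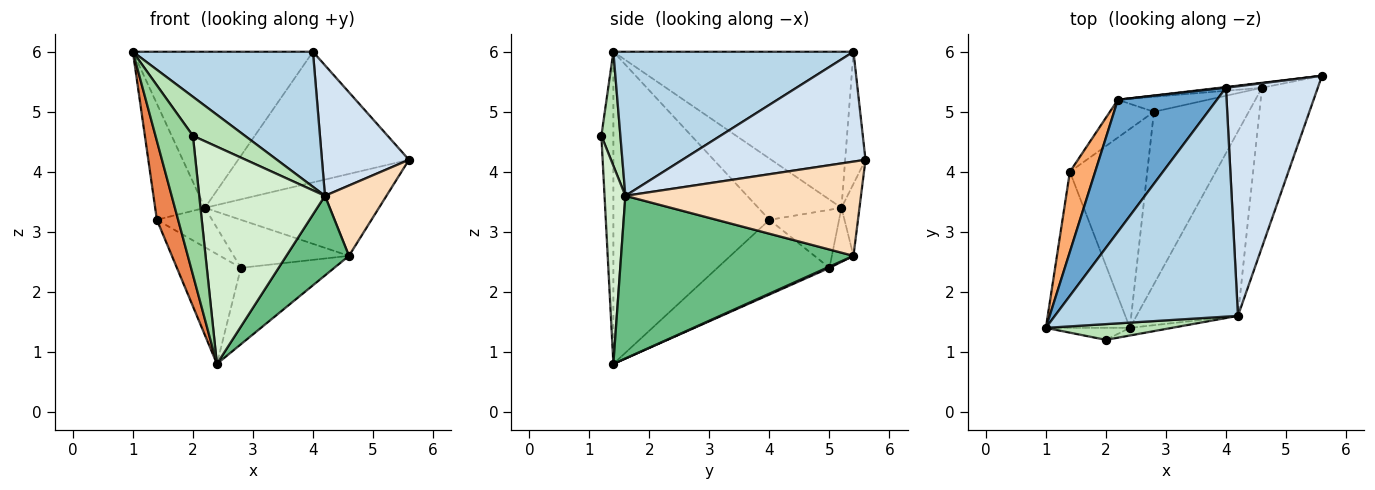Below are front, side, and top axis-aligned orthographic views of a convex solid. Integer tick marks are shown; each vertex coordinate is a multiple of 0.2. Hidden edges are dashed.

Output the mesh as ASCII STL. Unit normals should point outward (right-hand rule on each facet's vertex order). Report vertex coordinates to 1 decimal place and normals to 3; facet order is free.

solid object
 facet normal -0.713 0.535 0.453
  outer loop
   vertex 2.2 5.2 3.4
   vertex 1.0 1.4 6.0
   vertex 4.0 5.4 6.0
  endloop
 endfacet
 facet normal -0.118 0.993 0.005
  outer loop
   vertex 2.2 5.2 3.4
   vertex 4.0 5.4 6.0
   vertex 5.6 5.6 4.2
  endloop
 endfacet
 facet normal 0.561 -0.421 0.713
  outer loop
   vertex 4.2 1.6 3.6
   vertex 4.0 5.4 6.0
   vertex 1.0 1.4 6.0
  endloop
 endfacet
 facet normal 0.721 -0.343 0.603
  outer loop
   vertex 4.2 1.6 3.6
   vertex 5.6 5.6 4.2
   vertex 4.0 5.4 6.0
  endloop
 endfacet
 facet normal -0.957 -0.130 -0.258
  outer loop
   vertex 1.4 4.0 3.2
   vertex 2.4 1.4 0.8
   vertex 1.0 1.4 6.0
  endloop
 endfacet
 facet normal -0.809 0.484 0.334
  outer loop
   vertex 1.4 4.0 3.2
   vertex 1.0 1.4 6.0
   vertex 2.2 5.2 3.4
  endloop
 endfacet
 facet normal -0.103 0.993 -0.060
  outer loop
   vertex 4.6 5.4 2.6
   vertex 2.2 5.2 3.4
   vertex 5.6 5.6 4.2
  endloop
 endfacet
 facet normal 0.839 -0.219 -0.497
  outer loop
   vertex 4.6 5.4 2.6
   vertex 5.6 5.6 4.2
   vertex 4.2 1.6 3.6
  endloop
 endfacet
 facet normal 0.827 -0.223 -0.516
  outer loop
   vertex 4.6 5.4 2.6
   vertex 4.2 1.6 3.6
   vertex 2.4 1.4 0.8
  endloop
 endfacet
 facet normal -0.305 -0.949 -0.082
  outer loop
   vertex 2.0 1.2 4.6
   vertex 1.0 1.4 6.0
   vertex 2.4 1.4 0.8
  endloop
 endfacet
 facet normal 0.321 -0.878 0.355
  outer loop
   vertex 2.0 1.2 4.6
   vertex 4.2 1.6 3.6
   vertex 1.0 1.4 6.0
  endloop
 endfacet
 facet normal 0.163 -0.986 -0.035
  outer loop
   vertex 2.0 1.2 4.6
   vertex 2.4 1.4 0.8
   vertex 4.2 1.6 3.6
  endloop
 endfacet
 facet normal 0.012 0.405 -0.914
  outer loop
   vertex 2.8 5.0 2.4
   vertex 4.6 5.4 2.6
   vertex 2.4 1.4 0.8
  endloop
 endfacet
 facet normal -0.176 0.940 -0.294
  outer loop
   vertex 2.8 5.0 2.4
   vertex 2.2 5.2 3.4
   vertex 4.6 5.4 2.6
  endloop
 endfacet
 facet normal -0.646 0.369 -0.669
  outer loop
   vertex 2.8 5.0 2.4
   vertex 2.4 1.4 0.8
   vertex 1.4 4.0 3.2
  endloop
 endfacet
 facet normal -0.674 0.534 -0.511
  outer loop
   vertex 2.8 5.0 2.4
   vertex 1.4 4.0 3.2
   vertex 2.2 5.2 3.4
  endloop
 endfacet
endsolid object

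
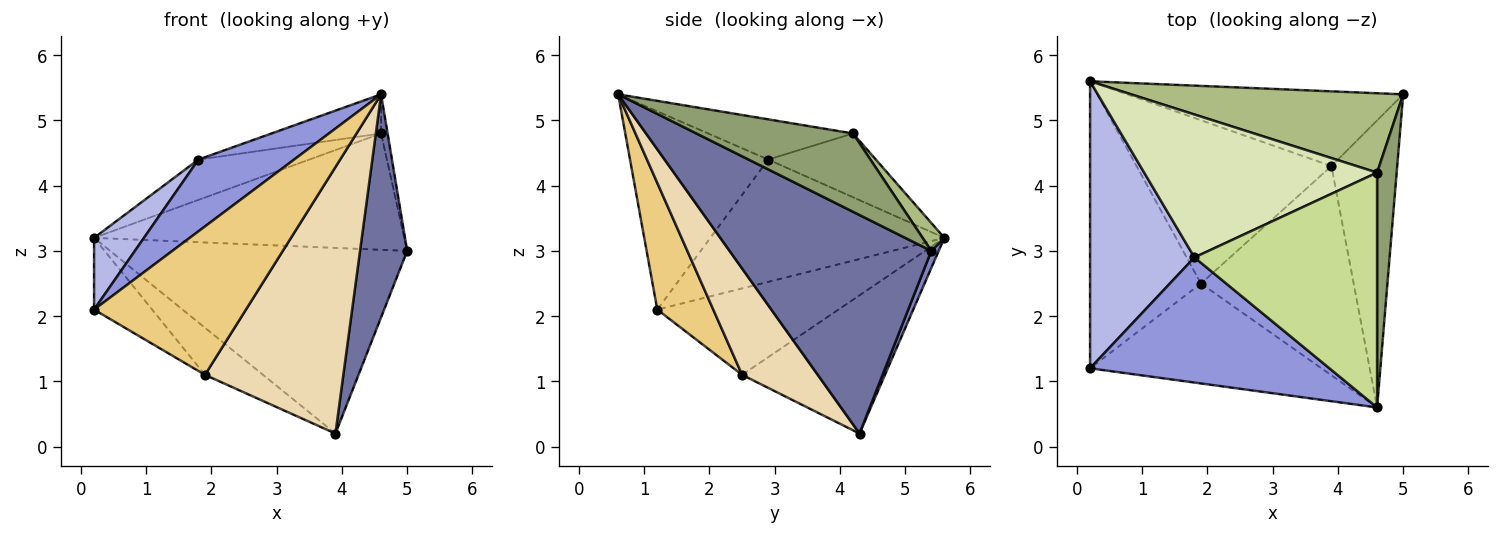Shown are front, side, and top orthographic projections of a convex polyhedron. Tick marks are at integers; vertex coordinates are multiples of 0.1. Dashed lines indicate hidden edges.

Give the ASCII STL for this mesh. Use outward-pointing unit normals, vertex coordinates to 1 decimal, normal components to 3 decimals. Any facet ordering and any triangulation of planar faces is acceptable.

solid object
 facet normal 0.934 -0.218 -0.281
  outer loop
   vertex 3.9 4.3 0.2
   vertex 5.0 5.4 3.0
   vertex 4.6 0.6 5.4
  endloop
 endfacet
 facet normal 0.023 0.927 -0.373
  outer loop
   vertex 3.9 4.3 0.2
   vertex 0.2 5.6 3.2
   vertex 5.0 5.4 3.0
  endloop
 endfacet
 facet normal -0.583 -0.404 0.705
  outer loop
   vertex 1.8 2.9 4.4
   vertex 0.2 1.2 2.1
   vertex 4.6 0.6 5.4
  endloop
 endfacet
 facet normal -0.751 -0.160 0.641
  outer loop
   vertex 1.8 2.9 4.4
   vertex 0.2 5.6 3.2
   vertex 0.2 1.2 2.1
  endloop
 endfacet
 facet normal 0.969 0.040 0.242
  outer loop
   vertex 4.6 4.2 4.8
   vertex 4.6 0.6 5.4
   vertex 5.0 5.4 3.0
  endloop
 endfacet
 facet normal 0.058 0.825 0.563
  outer loop
   vertex 4.6 4.2 4.8
   vertex 5.0 5.4 3.0
   vertex 0.2 5.6 3.2
  endloop
 endfacet
 facet normal -0.212 0.161 0.964
  outer loop
   vertex 4.6 4.2 4.8
   vertex 1.8 2.9 4.4
   vertex 4.6 0.6 5.4
  endloop
 endfacet
 facet normal -0.255 0.263 0.931
  outer loop
   vertex 4.6 4.2 4.8
   vertex 0.2 5.6 3.2
   vertex 1.8 2.9 4.4
  endloop
 endfacet
 facet normal -0.603 0.193 -0.774
  outer loop
   vertex 1.9 2.5 1.1
   vertex 0.2 1.2 2.1
   vertex 0.2 5.6 3.2
  endloop
 endfacet
 facet normal -0.563 0.229 -0.794
  outer loop
   vertex 1.9 2.5 1.1
   vertex 0.2 5.6 3.2
   vertex 3.9 4.3 0.2
  endloop
 endfacet
 facet normal 0.292 -0.793 -0.534
  outer loop
   vertex 1.9 2.5 1.1
   vertex 4.6 0.6 5.4
   vertex 0.2 1.2 2.1
  endloop
 endfacet
 facet normal 0.395 -0.723 -0.567
  outer loop
   vertex 1.9 2.5 1.1
   vertex 3.9 4.3 0.2
   vertex 4.6 0.6 5.4
  endloop
 endfacet
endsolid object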